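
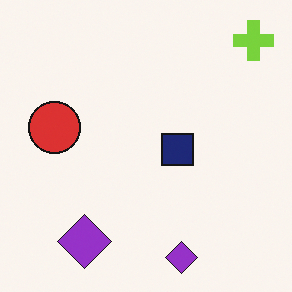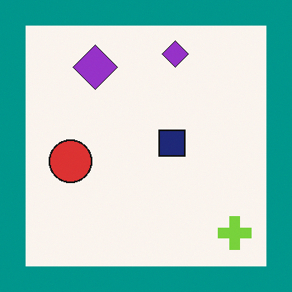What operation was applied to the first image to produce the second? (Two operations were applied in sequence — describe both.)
This is the original image flipped vertically (top ↔ bottom), then framed with a teal border.

The lime cross is in the top-right of the first image and the bottom-right of the second — shapes on opposite sides of the horizontal midline have swapped in a mirror flip. A solid teal frame runs around the edge of the second image, with the content slightly shrunk inside it.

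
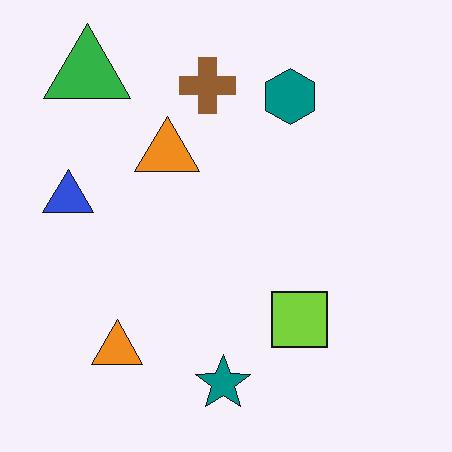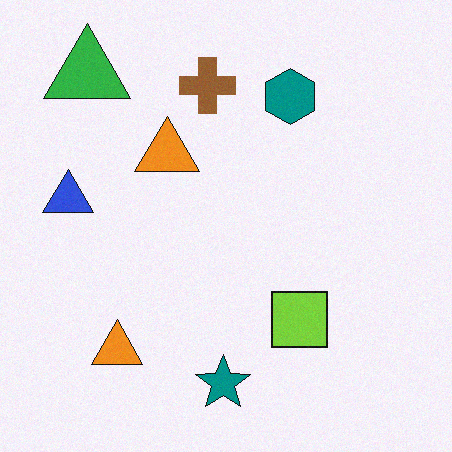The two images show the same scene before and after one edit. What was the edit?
The image was degraded with a light layer of grain.

Random speckle covers the whole image, including the flat background.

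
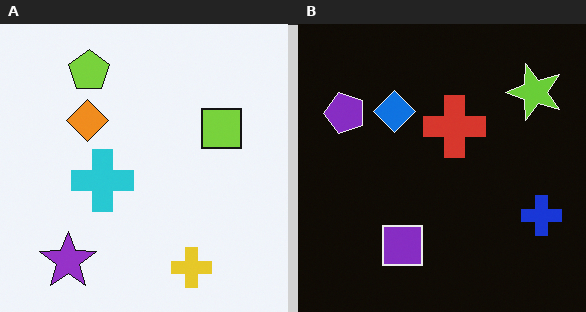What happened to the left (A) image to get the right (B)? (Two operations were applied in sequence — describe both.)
It was transposed (reflected across the top-left ↔ bottom-right diagonal), then color-inverted (negative).

Shapes have swapped their row and column positions — what was in the top-right is now in the bottom-left — a diagonal reflection. The light background has become dark and every shape's color is its complement — a photographic negative.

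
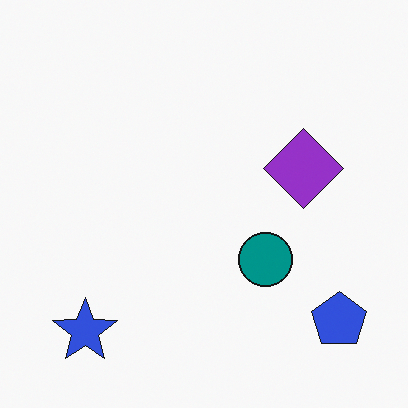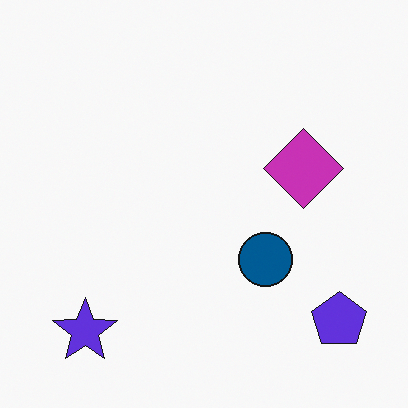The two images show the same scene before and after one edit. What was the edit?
The second image is the first hue-shifted slightly.

Every shape's color has rotated by the same amount around the hue wheel — a uniform hue shift.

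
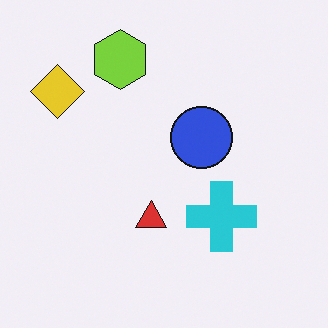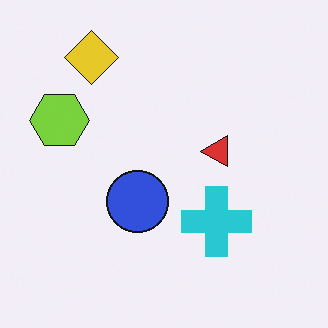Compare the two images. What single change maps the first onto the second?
The transformation is: transposed (reflected across the top-left ↔ bottom-right diagonal).

Shapes have swapped their row and column positions — what was in the top-right is now in the bottom-left — a diagonal reflection.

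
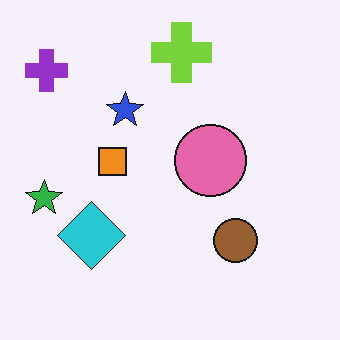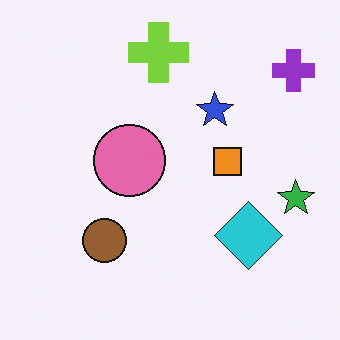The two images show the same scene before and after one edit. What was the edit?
The transformation is: flipped horizontally (left ↔ right).

The green star is in the left of the first image and the right of the second — shapes on opposite sides of the vertical midline have swapped in a mirror flip.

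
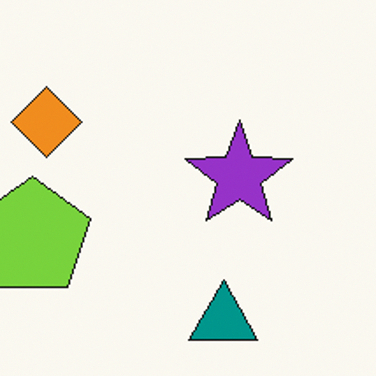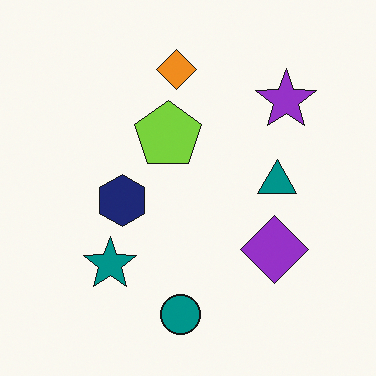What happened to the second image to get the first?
It was cropped to a noticeably smaller region and rescaled.

The visible shapes are larger and the field of view is narrower; shapes near the original edges may be partly or wholly outside the frame — a crop-and-rescale.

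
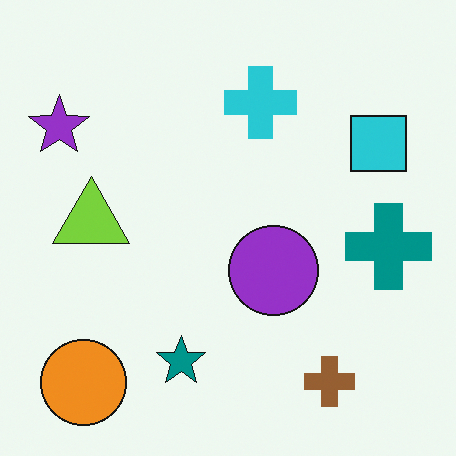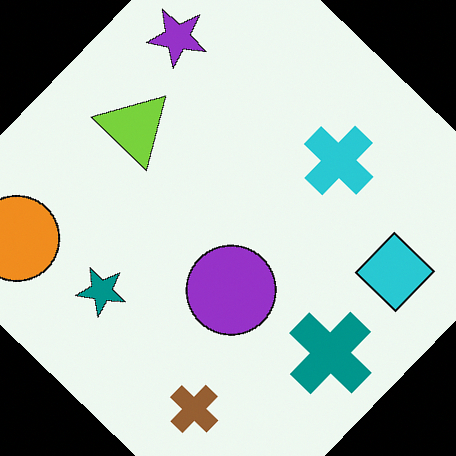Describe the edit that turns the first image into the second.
The second image is the first rotated clockwise by a large amount — several tens of degrees.

Every shape is tilted by the same angle and the image corners show triangular fill wedges — a whole-image rotation by a non-right angle.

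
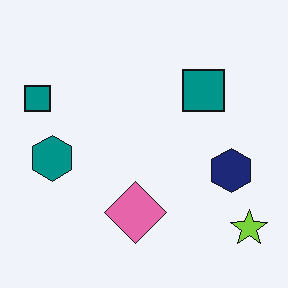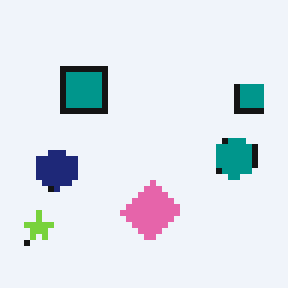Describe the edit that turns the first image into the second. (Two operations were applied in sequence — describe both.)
The transformation is: flipped horizontally (left ↔ right), then moderately pixelated.

The lime star is in the bottom-right of the first image and the bottom-left of the second — shapes on opposite sides of the vertical midline have swapped in a mirror flip. Shapes are reduced to large square blocks; fine edges and outlines are lost — a downscale-then-upscale (mosaic) effect.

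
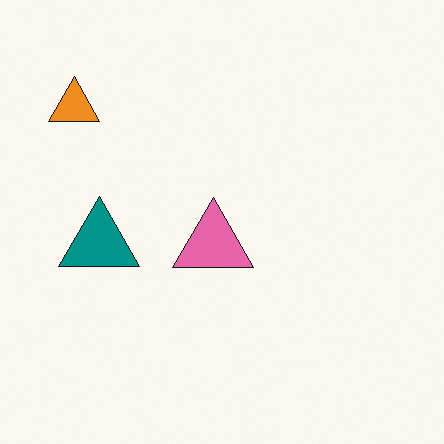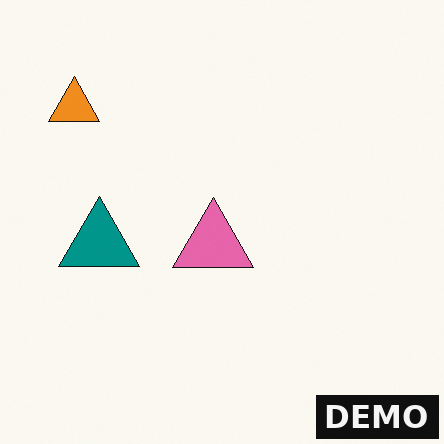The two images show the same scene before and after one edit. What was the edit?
The transformation is: watermarked with the text "DEMO" in the lower-right corner.

A dark label reading "DEMO" appears in the lower-right corner.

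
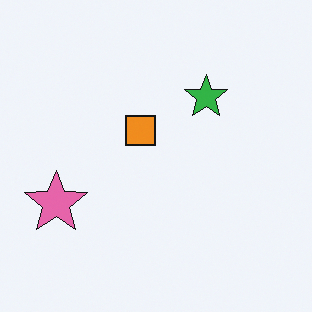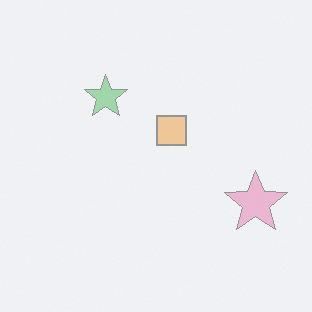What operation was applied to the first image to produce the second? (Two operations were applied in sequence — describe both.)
It was flipped horizontally (left ↔ right), then washed out (contrast reduced).

The pink star is in the left of the first image and the right of the second — shapes on opposite sides of the vertical midline have swapped in a mirror flip. Tones are pushed toward mid-grey across the whole image — a global contrast change.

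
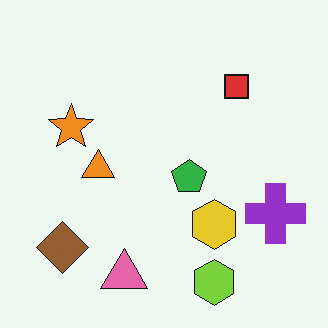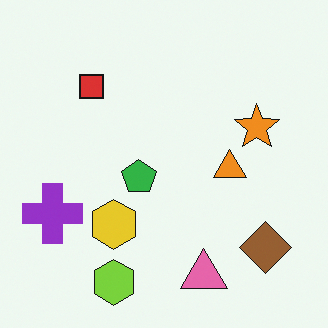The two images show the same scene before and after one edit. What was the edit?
This is the original image flipped horizontally (left ↔ right).

The purple cross is in the right of the first image and the left of the second — shapes on opposite sides of the vertical midline have swapped in a mirror flip.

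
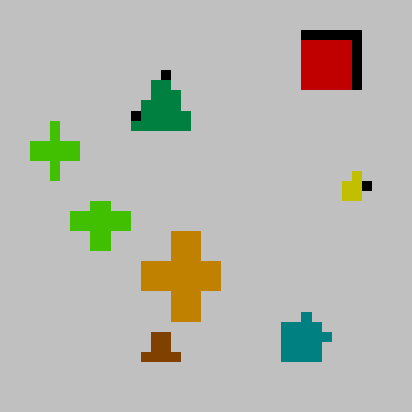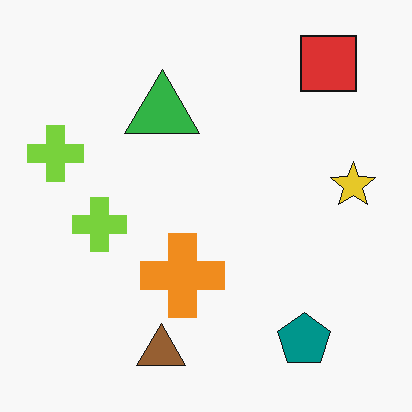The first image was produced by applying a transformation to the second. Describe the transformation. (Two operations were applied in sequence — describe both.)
This is the original image heavily pixelated into large blocks, then heavily posterized to just a handful of flat colors.

Shapes are reduced to large square blocks; fine edges and outlines are lost — a downscale-then-upscale (mosaic) effect. Each flat color has snapped to a coarser quantized level — most visibly, the near-white background has dropped to a flat grey.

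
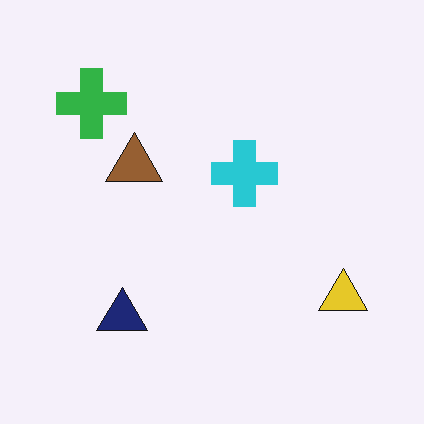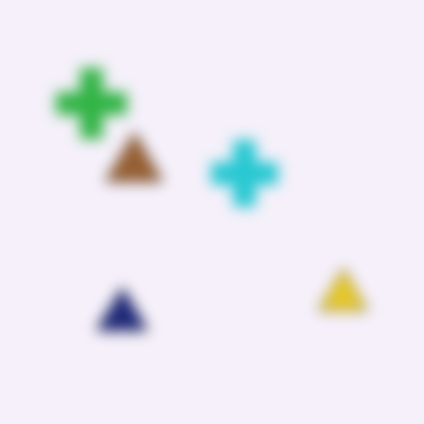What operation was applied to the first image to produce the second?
This is the original image strongly gaussian-blurred.

Shape edges and outlines are uniformly softened across the whole image.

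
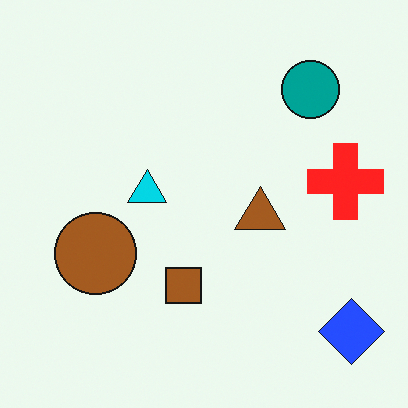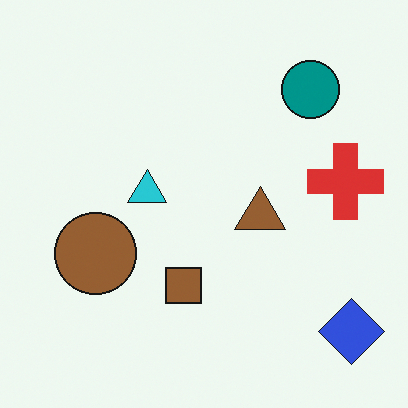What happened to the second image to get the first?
The transformation is: slightly oversaturated.

All colors are more vivid — a global saturation change.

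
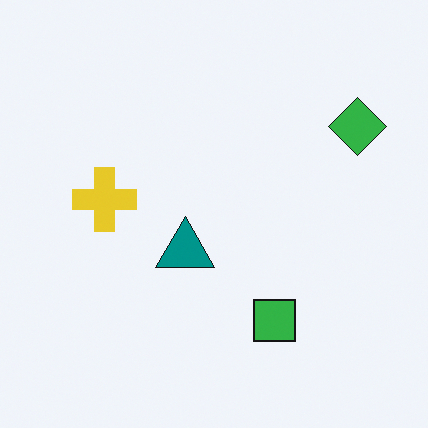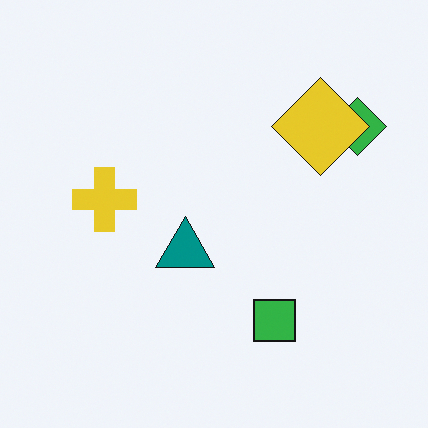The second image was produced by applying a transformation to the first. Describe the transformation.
The second image is the first overlaid with an additional yellow diamond.

A yellow diamond appears in the second image that is absent from the first.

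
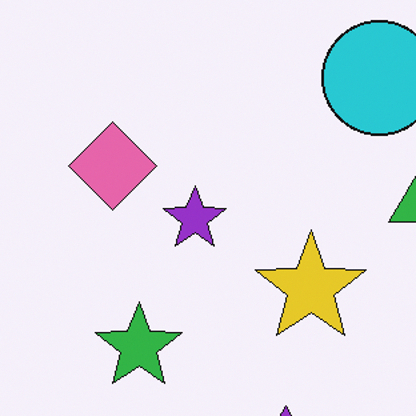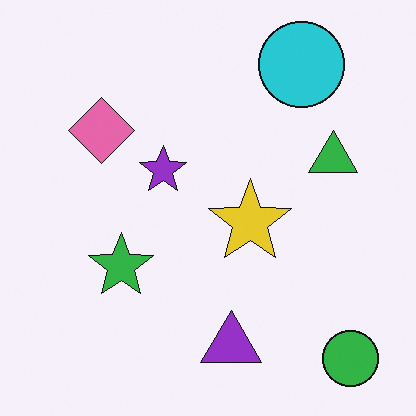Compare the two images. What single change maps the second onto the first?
The first image is the second cropped slightly and scaled back up.

The visible shapes are larger and the field of view is narrower; shapes near the original edges may be partly or wholly outside the frame — a crop-and-rescale.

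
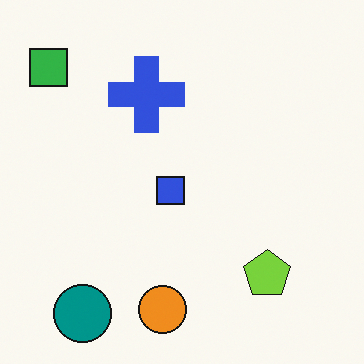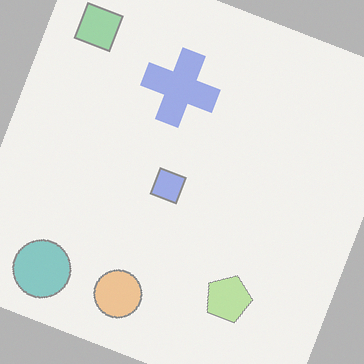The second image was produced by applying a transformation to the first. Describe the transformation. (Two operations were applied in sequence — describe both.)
The image was washed out (contrast reduced), then rotated clockwise by a moderate amount.

Tones are pushed toward mid-grey across the whole image — a global contrast change. Every shape is tilted by the same angle and the image corners show triangular fill wedges — a whole-image rotation by a non-right angle.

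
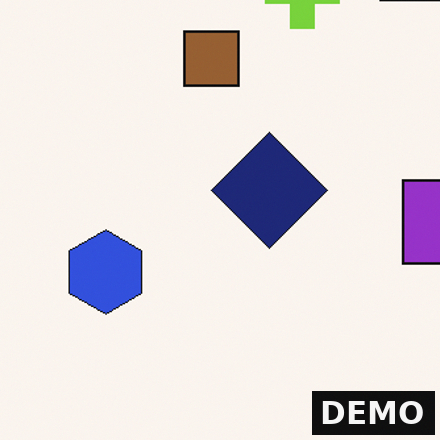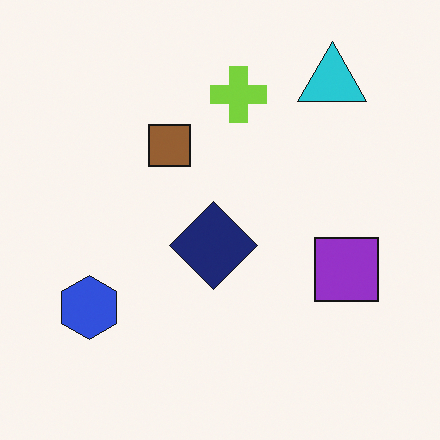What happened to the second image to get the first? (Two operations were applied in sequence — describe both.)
Cropped slightly and scaled back up, then watermarked with the text "DEMO" in the lower-right corner.

The visible shapes are larger and the field of view is narrower; shapes near the original edges may be partly or wholly outside the frame — a crop-and-rescale. A dark label reading "DEMO" appears in the lower-right corner.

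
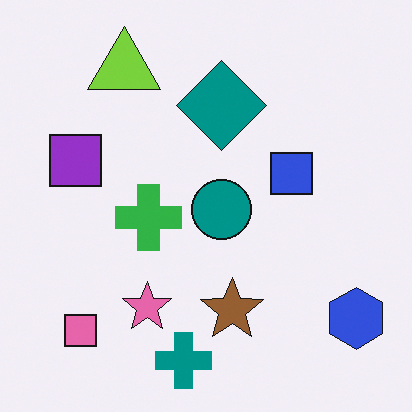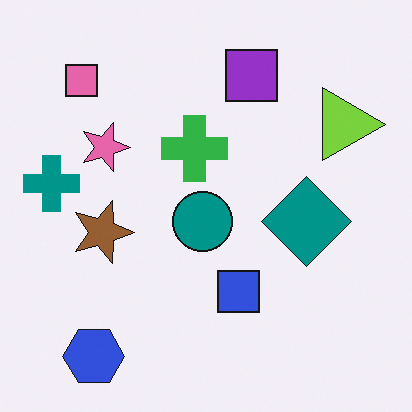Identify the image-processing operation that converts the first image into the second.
The transformation is: rotated 90° clockwise.

The blue hexagon sits in the bottom-right of the first image and the bottom-left of the second — consistent with a whole-image 90° clockwise rotation.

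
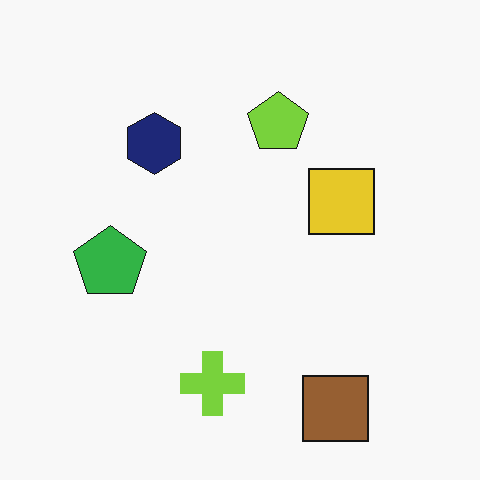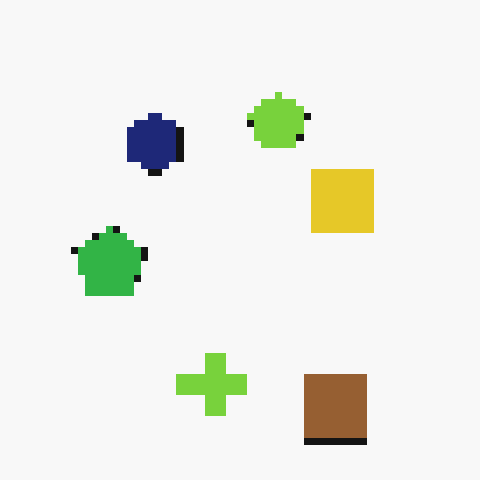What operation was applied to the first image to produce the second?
This is the original image pixelated into visible square blocks.

Shapes are reduced to large square blocks; fine edges and outlines are lost — a downscale-then-upscale (mosaic) effect.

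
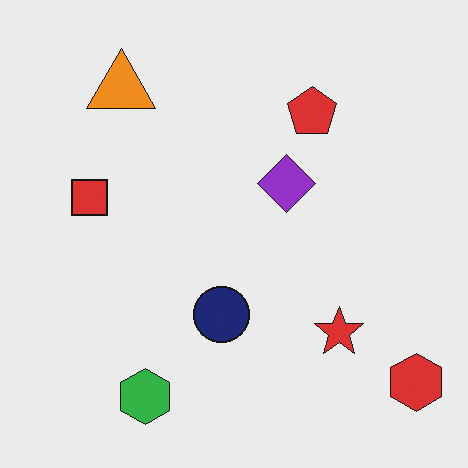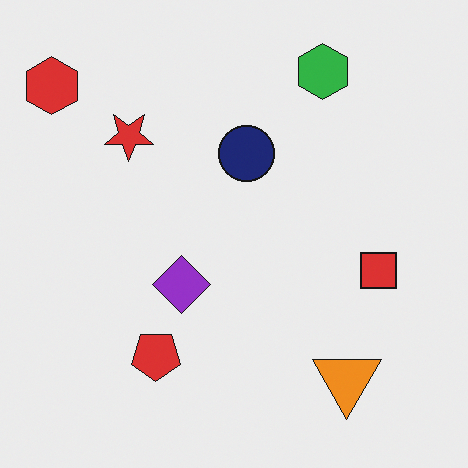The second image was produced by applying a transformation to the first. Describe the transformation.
This is the original image rotated 180°.

The red hexagon sits in the bottom-right of the first image and the top-left of the second — consistent with a whole-image 180° rotation.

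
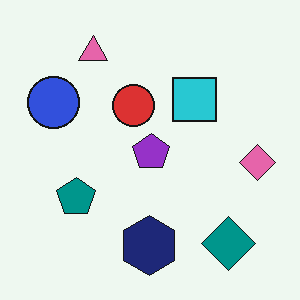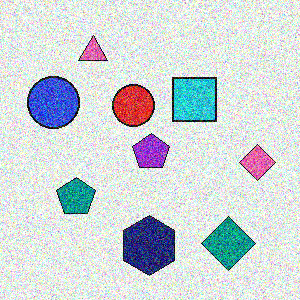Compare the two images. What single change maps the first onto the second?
The image was degraded with heavy additive noise.

Random speckle covers the whole image, including the flat background.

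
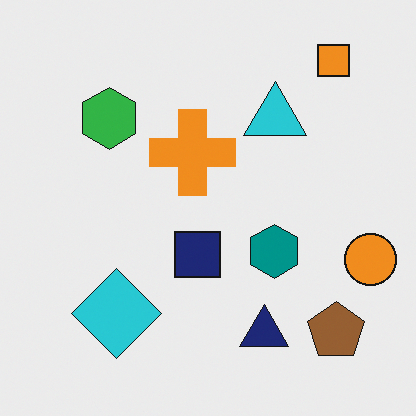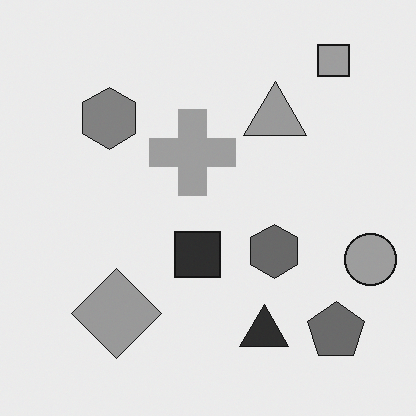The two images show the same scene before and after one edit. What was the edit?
The transformation is: converted to grayscale.

All color is removed — every shape is now a shade of grey.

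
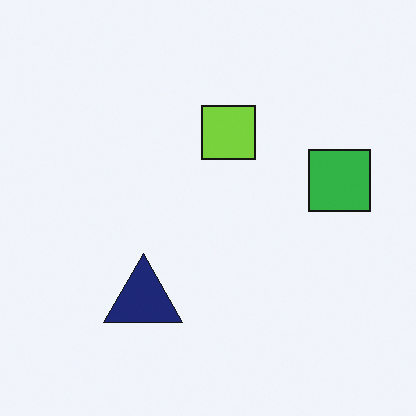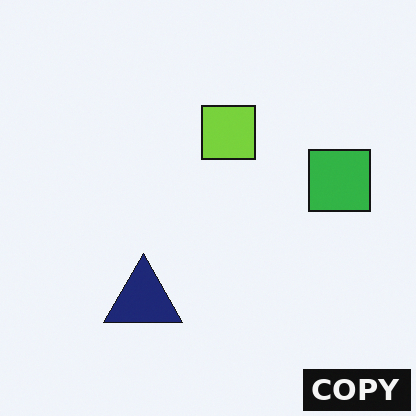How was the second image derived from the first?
The image was watermarked with the text "COPY" in the lower-right corner.

A dark label reading "COPY" appears in the lower-right corner.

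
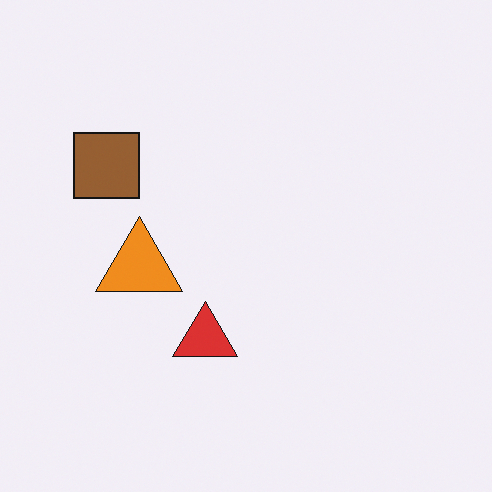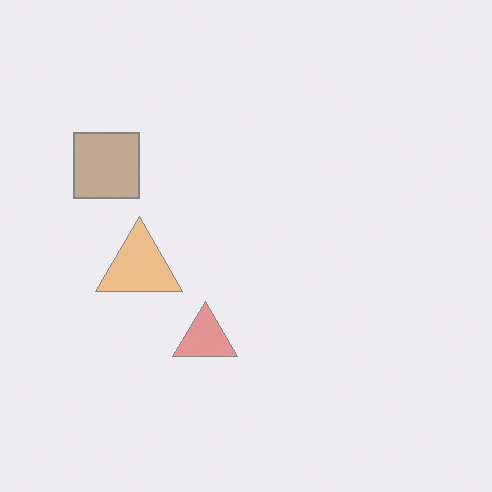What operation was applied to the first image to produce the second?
The second image is the first given much lower contrast.

Tones are pushed toward mid-grey across the whole image — a global contrast change.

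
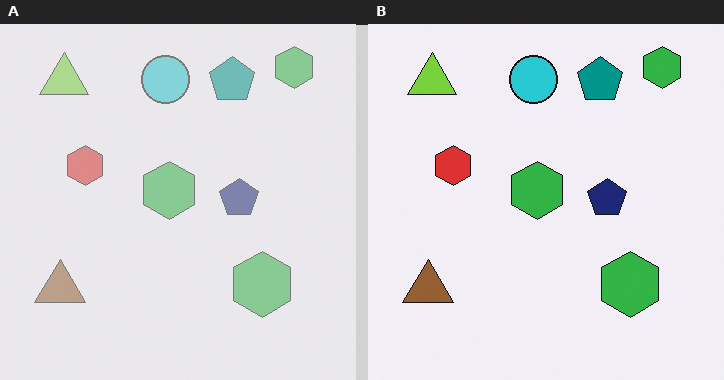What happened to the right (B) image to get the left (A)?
This is the original image washed out (contrast reduced).

Tones are pushed toward mid-grey across the whole image — a global contrast change.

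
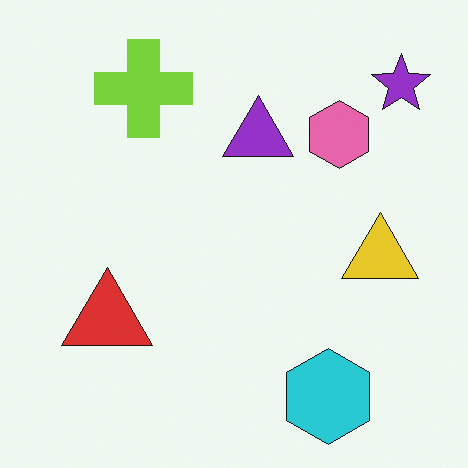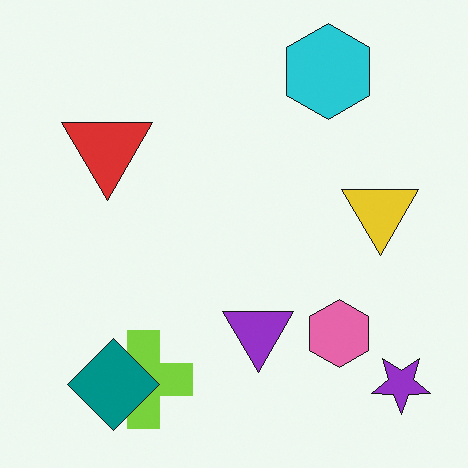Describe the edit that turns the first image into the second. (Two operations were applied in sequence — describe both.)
It was flipped vertically (top ↔ bottom), then overlaid with an additional teal diamond.

The cyan hexagon is in the bottom-right of the first image and the top-right of the second — shapes on opposite sides of the horizontal midline have swapped in a mirror flip. A teal diamond appears in the second image that is absent from the first.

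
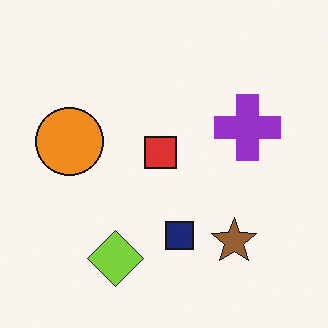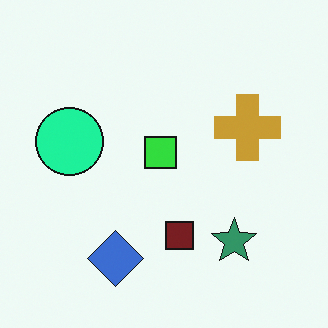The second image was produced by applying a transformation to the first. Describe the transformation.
This is the original image hue-shifted through roughly a third of the color wheel.

Every shape's color has rotated by the same amount around the hue wheel — a uniform hue shift.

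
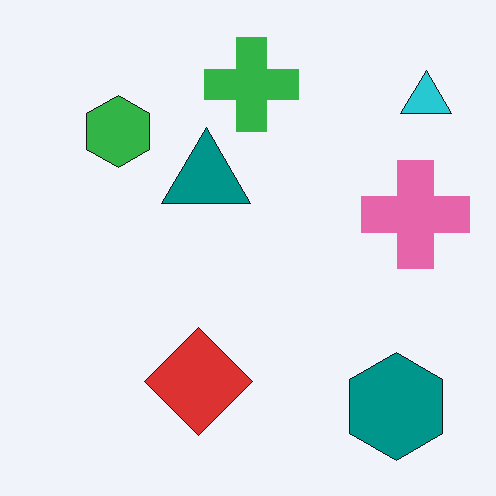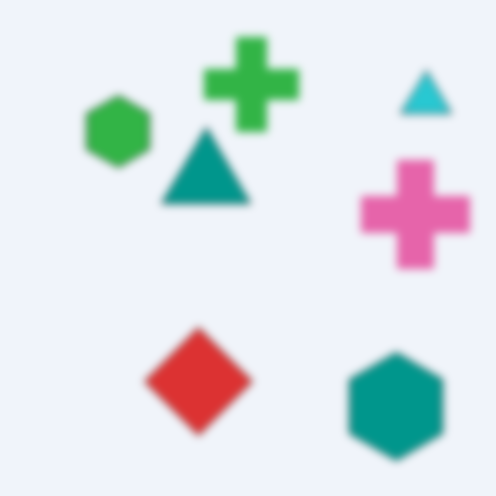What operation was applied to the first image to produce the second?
Noticeably gaussian-blurred.

Shape edges and outlines are uniformly softened across the whole image.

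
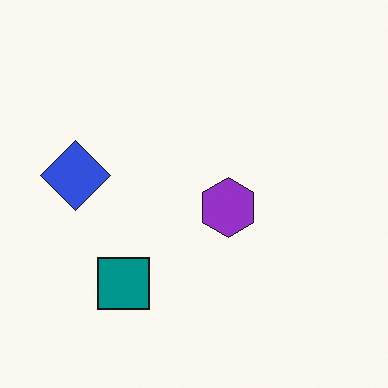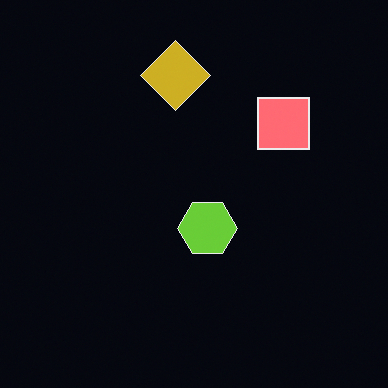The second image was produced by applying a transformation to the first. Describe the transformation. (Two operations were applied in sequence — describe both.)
The transformation is: color-inverted (negative), then transposed (reflected across the top-left ↔ bottom-right diagonal).

The light background has become dark and every shape's color is its complement — a photographic negative. Shapes have swapped their row and column positions — what was in the top-right is now in the bottom-left — a diagonal reflection.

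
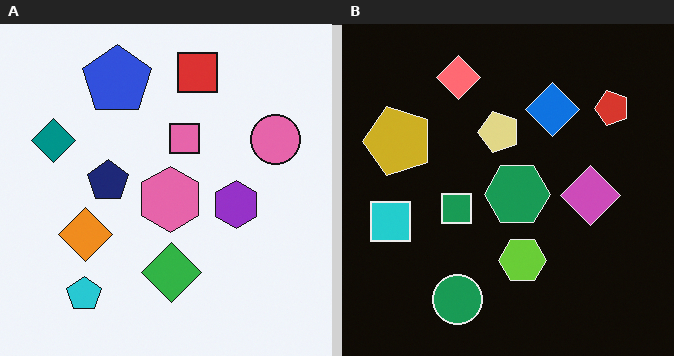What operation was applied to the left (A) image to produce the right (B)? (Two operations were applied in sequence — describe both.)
The right (B) image is the left (A) color-inverted (negative), then transposed (reflected across the top-left ↔ bottom-right diagonal).

The light background has become dark and every shape's color is its complement — a photographic negative. Shapes have swapped their row and column positions — what was in the top-right is now in the bottom-left — a diagonal reflection.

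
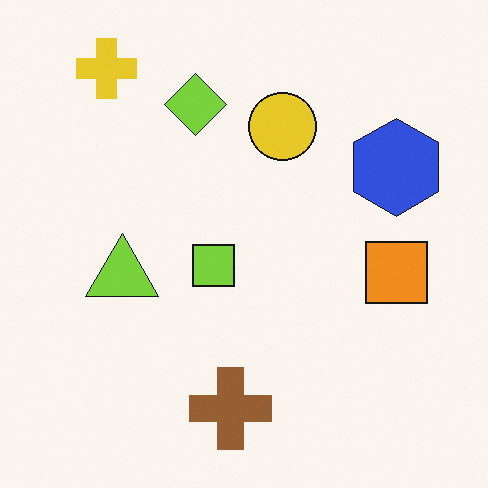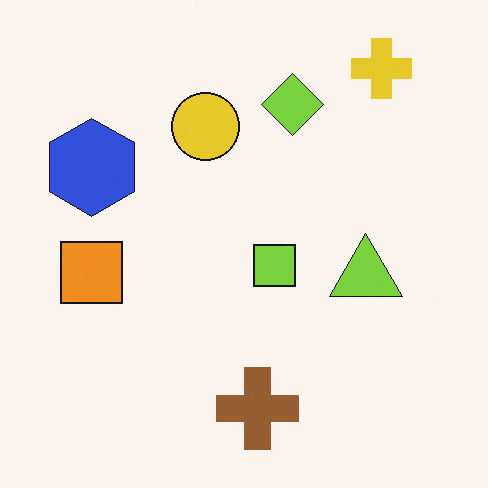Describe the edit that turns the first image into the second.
Flipped horizontally (left ↔ right).

The blue hexagon is in the right of the first image and the left of the second — shapes on opposite sides of the vertical midline have swapped in a mirror flip.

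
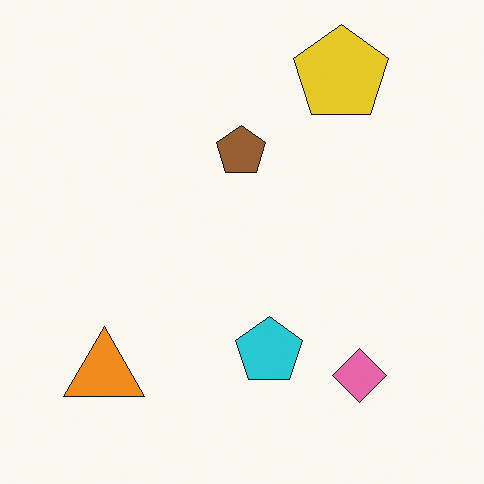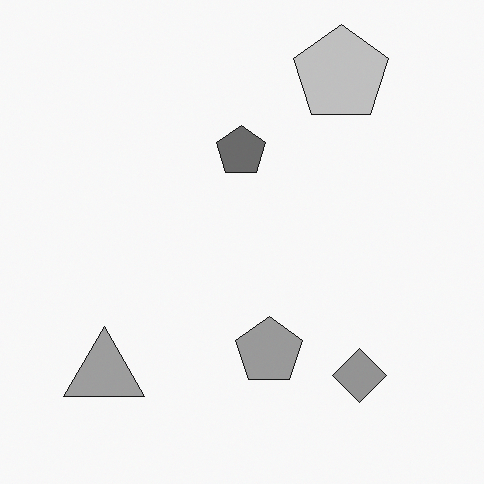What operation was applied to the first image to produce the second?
Converted to grayscale.

All color is removed — every shape is now a shade of grey.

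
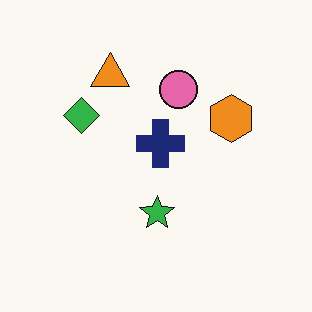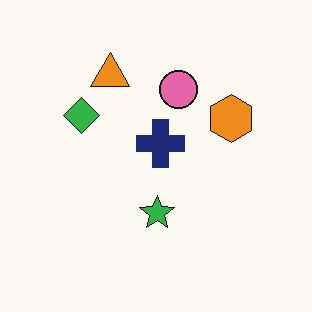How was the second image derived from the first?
It was JPEG-compressed with visible artifacts.

Blocky 8×8 compression artifacts appear around shape edges and the flat background shows ringing — characteristic JPEG degradation.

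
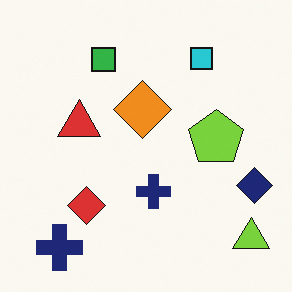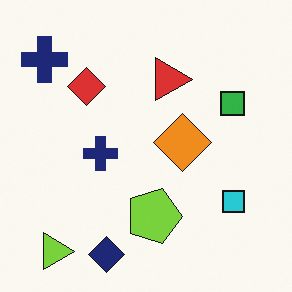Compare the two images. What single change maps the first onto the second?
The transformation is: rotated 90° clockwise.

The lime triangle sits in the bottom-right of the first image and the bottom-left of the second — consistent with a whole-image 90° clockwise rotation.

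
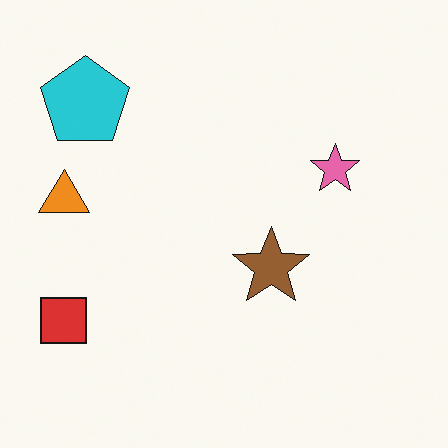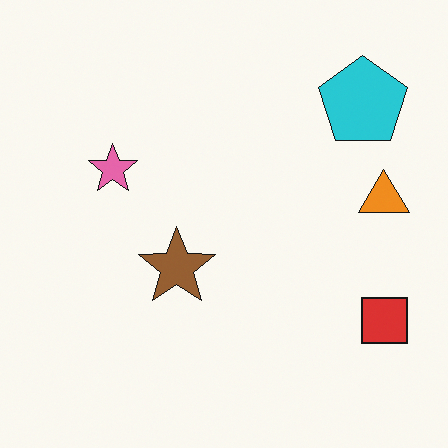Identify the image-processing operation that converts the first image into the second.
The transformation is: flipped horizontally (left ↔ right).

The red square is in the bottom-left of the first image and the bottom-right of the second — shapes on opposite sides of the vertical midline have swapped in a mirror flip.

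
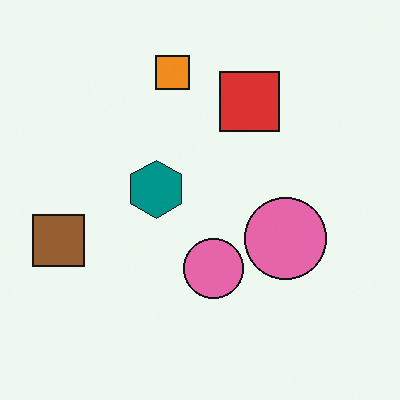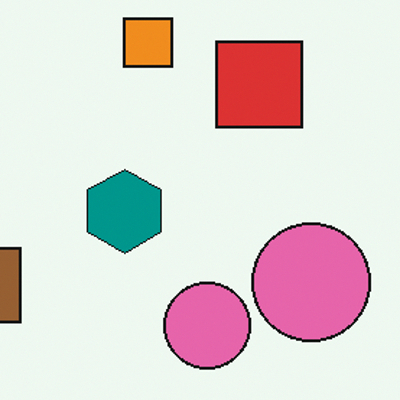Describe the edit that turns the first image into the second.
The transformation is: cropped slightly and scaled back up.

The visible shapes are larger and the field of view is narrower; shapes near the original edges may be partly or wholly outside the frame — a crop-and-rescale.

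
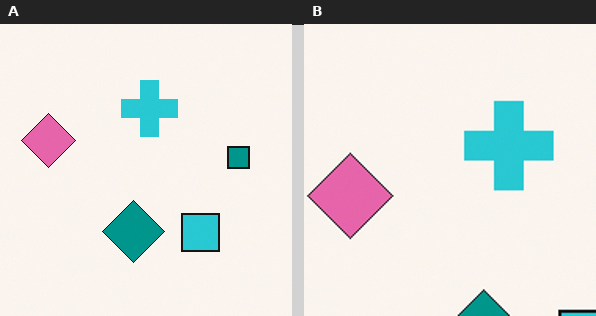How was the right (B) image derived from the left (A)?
It was cropped slightly and scaled back up.

The visible shapes are larger and the field of view is narrower; shapes near the original edges may be partly or wholly outside the frame — a crop-and-rescale.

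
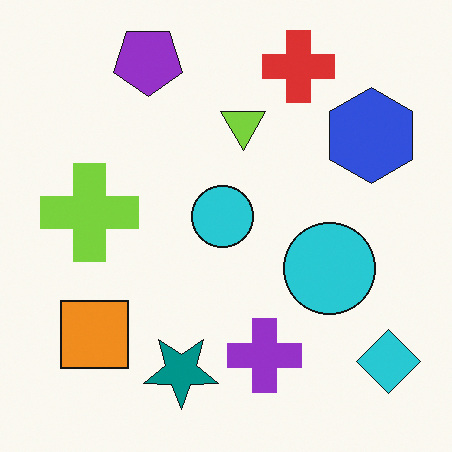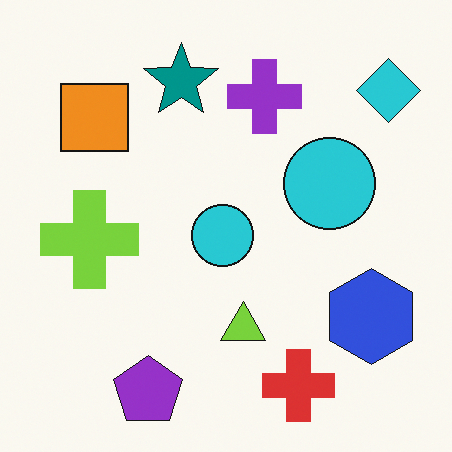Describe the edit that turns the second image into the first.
The first image is the second flipped vertically (top ↔ bottom).

The purple pentagon is in the bottom-left of the second image and the top-left of the first — shapes on opposite sides of the horizontal midline have swapped in a mirror flip.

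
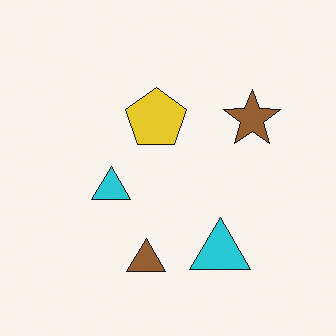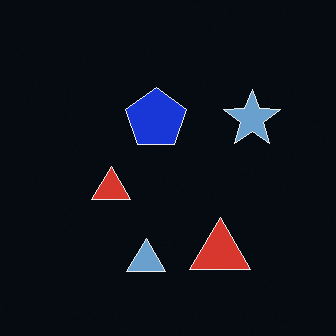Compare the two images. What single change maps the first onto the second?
Color-inverted (negative).

The light background has become dark and every shape's color is its complement — a photographic negative.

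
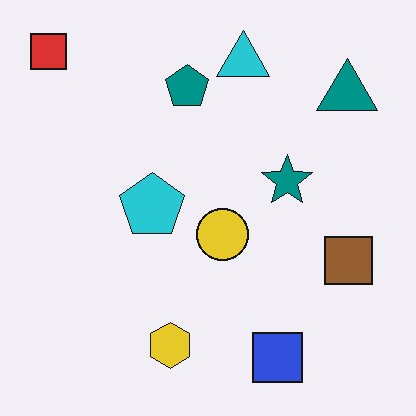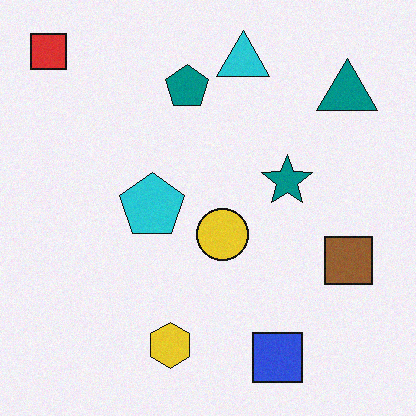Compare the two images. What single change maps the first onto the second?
This is the original image degraded with a light layer of grain.

Random speckle covers the whole image, including the flat background.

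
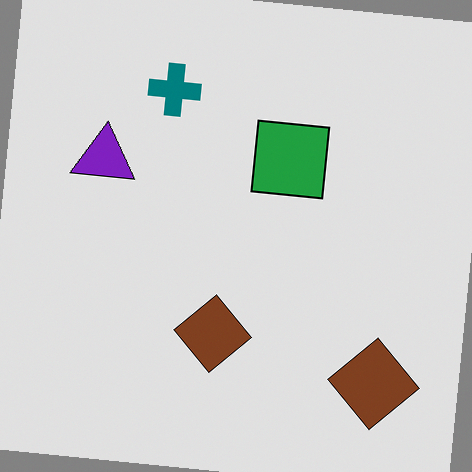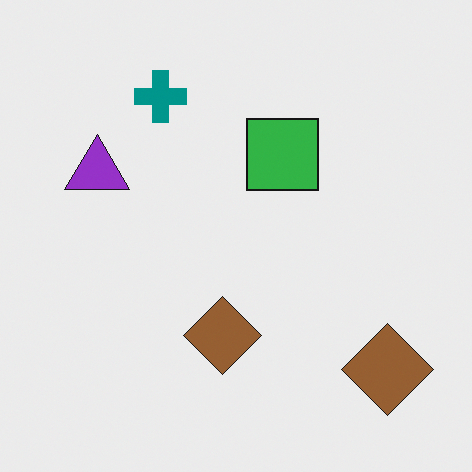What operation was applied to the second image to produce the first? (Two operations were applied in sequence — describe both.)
The first image is the second moderately posterized, then rotated clockwise by a slight angle.

Each flat color has snapped to a coarser quantized level — most visibly, the near-white background has dropped to a flat grey. Every shape is tilted by the same angle and the image corners show triangular fill wedges — a whole-image rotation by a non-right angle.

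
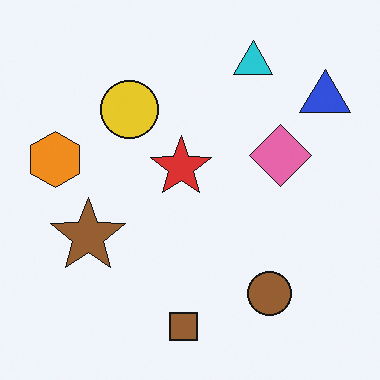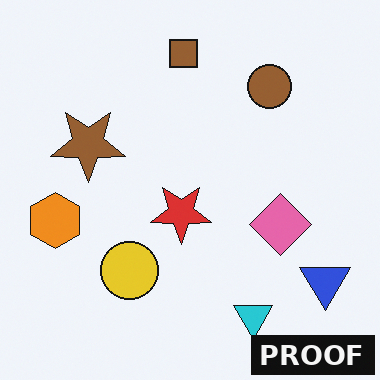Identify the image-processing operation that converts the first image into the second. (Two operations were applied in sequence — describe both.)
Flipped vertically (top ↔ bottom), then watermarked with the text "PROOF" in the lower-right corner.

The brown square is in the bottom of the first image and the top of the second — shapes on opposite sides of the horizontal midline have swapped in a mirror flip. A dark label reading "PROOF" appears in the lower-right corner.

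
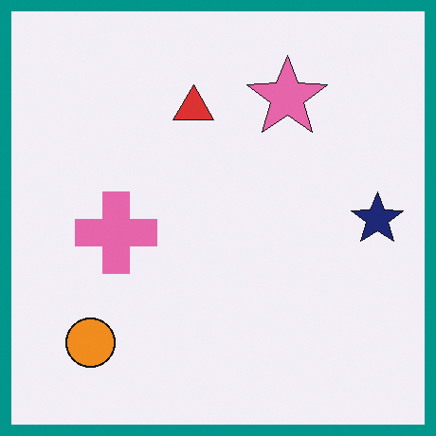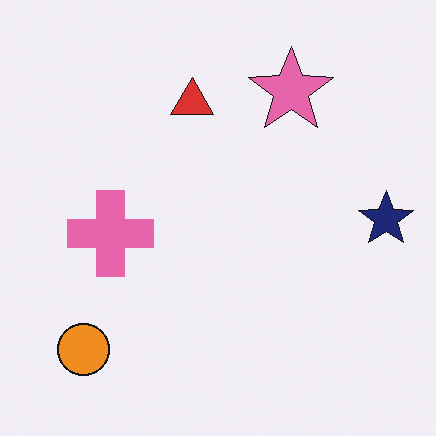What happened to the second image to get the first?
It was framed with a teal border.

A solid teal frame runs around the edge of the first image, with the content slightly shrunk inside it.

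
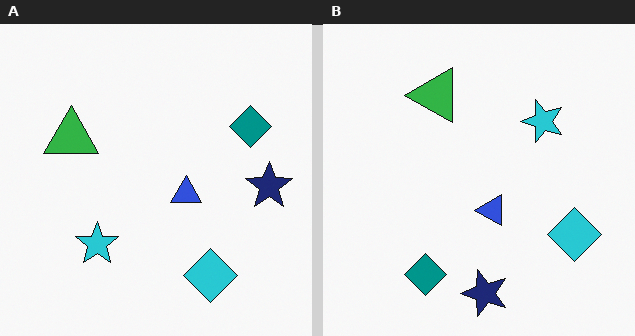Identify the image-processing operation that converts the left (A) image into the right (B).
It was transposed (reflected across the top-left ↔ bottom-right diagonal).

Shapes have swapped their row and column positions — what was in the top-right is now in the bottom-left — a diagonal reflection.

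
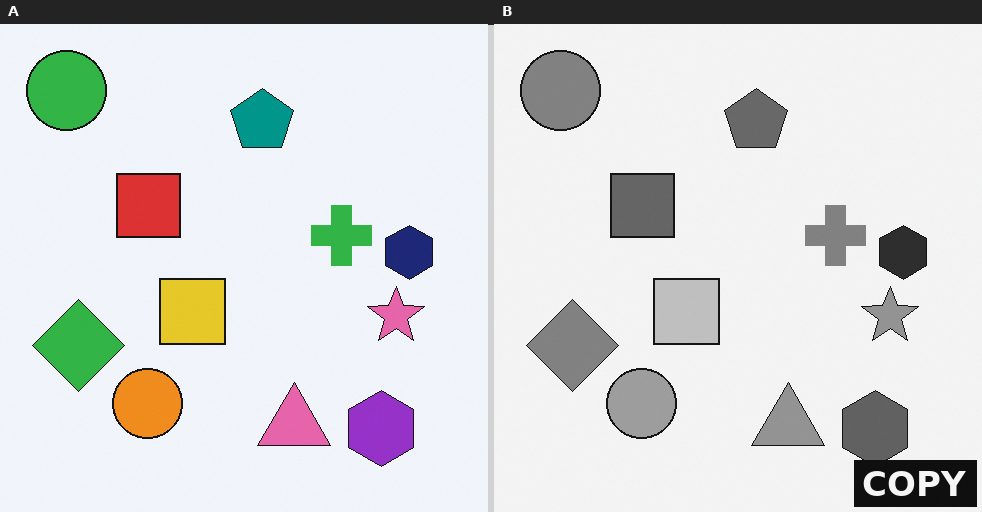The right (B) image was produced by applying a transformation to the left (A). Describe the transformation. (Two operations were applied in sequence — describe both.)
This is the original image converted to grayscale, then watermarked with the text "COPY" in the lower-right corner.

All color is removed — every shape is now a shade of grey. A dark label reading "COPY" appears in the lower-right corner.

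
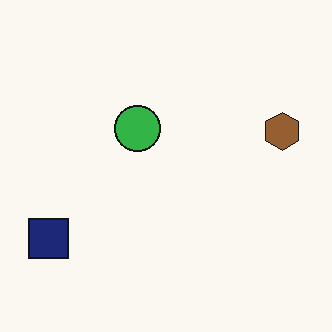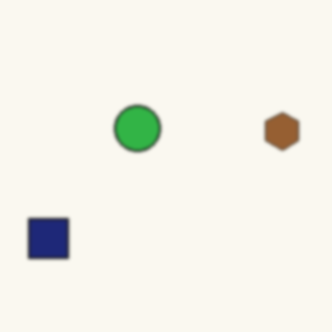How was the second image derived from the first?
The image was given a subtle gaussian blur.

Shape edges and outlines are uniformly softened across the whole image.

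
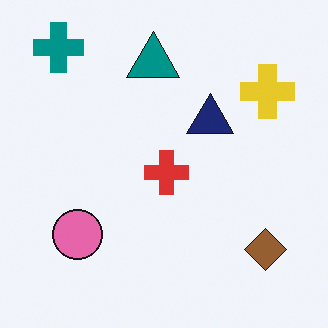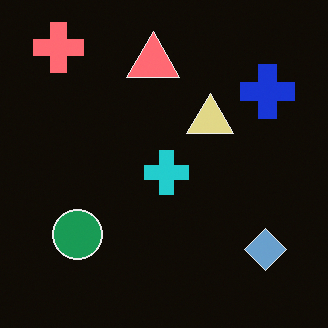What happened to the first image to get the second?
Color-inverted (negative).

The light background has become dark and every shape's color is its complement — a photographic negative.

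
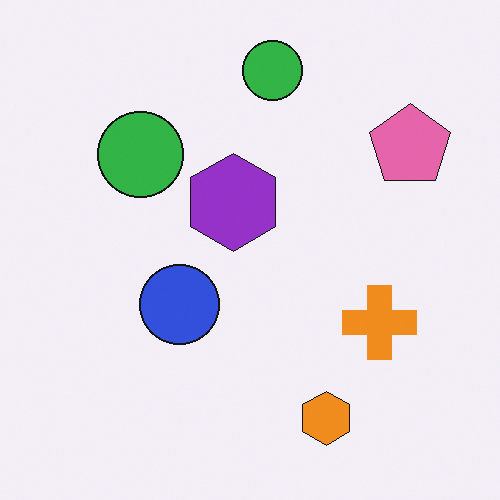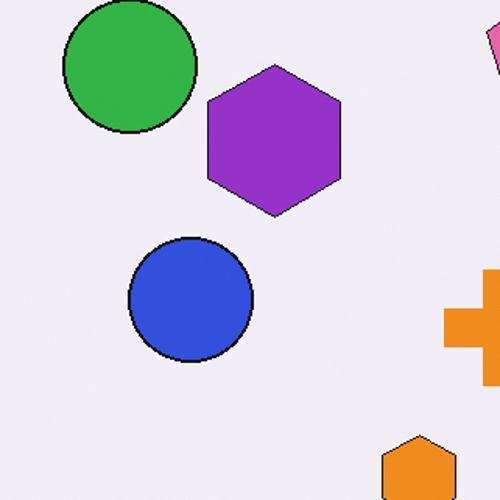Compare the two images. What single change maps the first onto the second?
The second image is the first cropped to a modestly smaller region and rescaled.

The visible shapes are larger and the field of view is narrower; shapes near the original edges may be partly or wholly outside the frame — a crop-and-rescale.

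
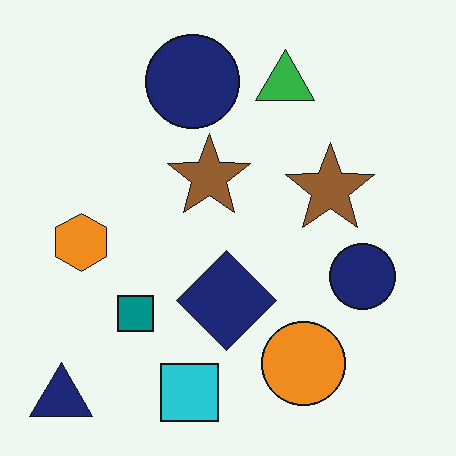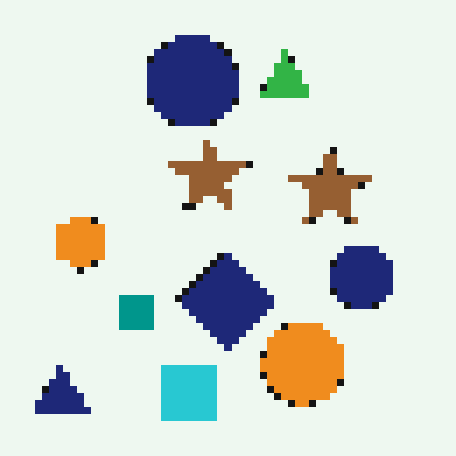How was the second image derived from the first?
The transformation is: moderately pixelated.

Shapes are reduced to large square blocks; fine edges and outlines are lost — a downscale-then-upscale (mosaic) effect.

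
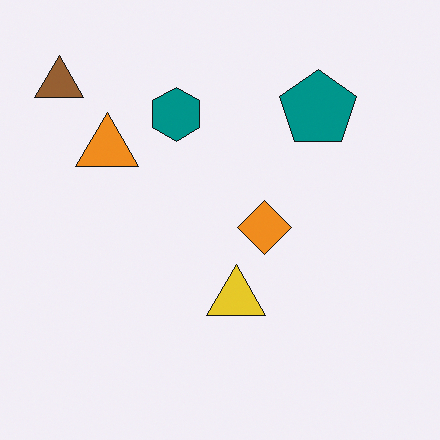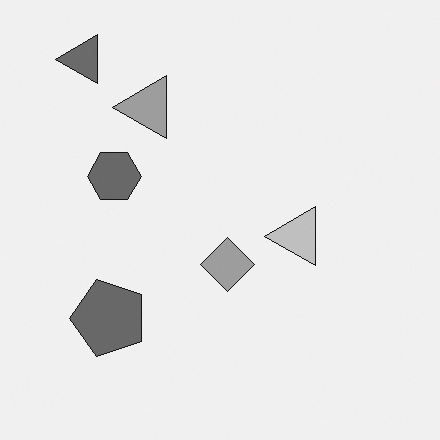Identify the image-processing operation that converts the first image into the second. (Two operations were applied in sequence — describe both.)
The transformation is: converted to grayscale, then transposed (reflected across the top-left ↔ bottom-right diagonal).

All color is removed — every shape is now a shade of grey. Shapes have swapped their row and column positions — what was in the top-right is now in the bottom-left — a diagonal reflection.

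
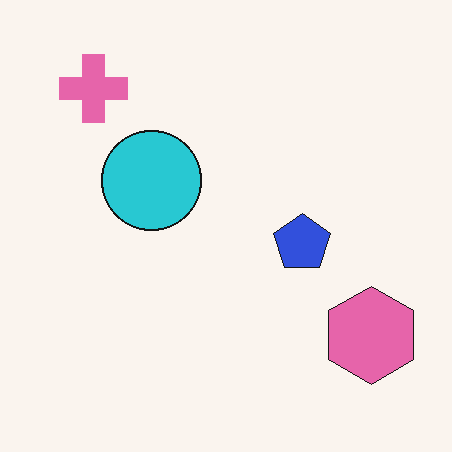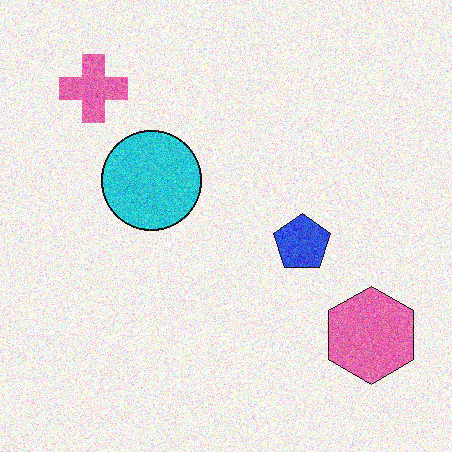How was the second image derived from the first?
The image was degraded with visible gaussian noise.

Random speckle covers the whole image, including the flat background.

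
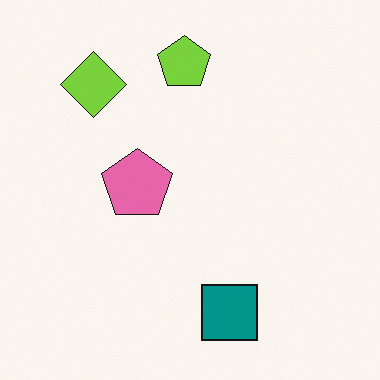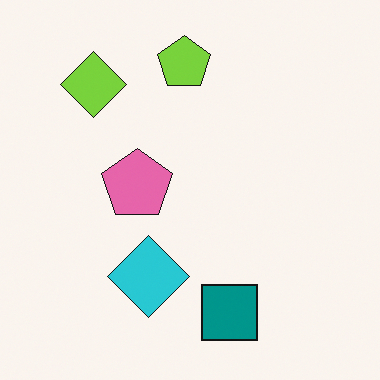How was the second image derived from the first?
The second image is the first overlaid with an additional cyan diamond.

A cyan diamond appears in the second image that is absent from the first.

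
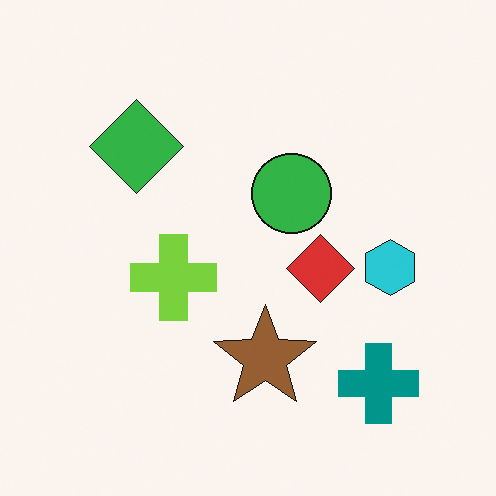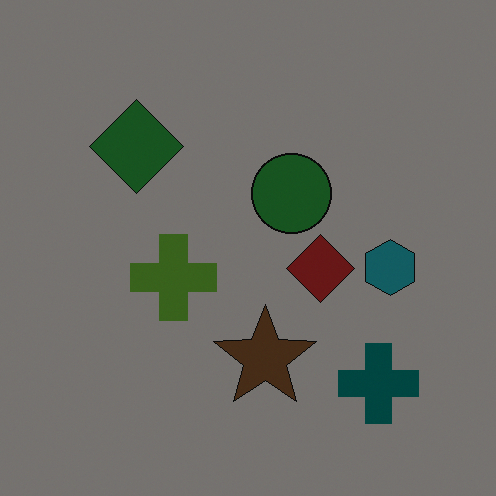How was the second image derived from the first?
This is the original image noticeably darkened.

Every pixel — background and shapes alike — is uniformly darkened.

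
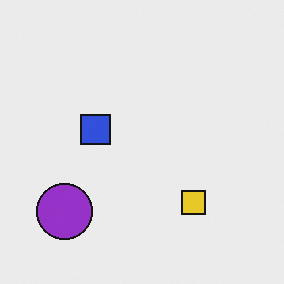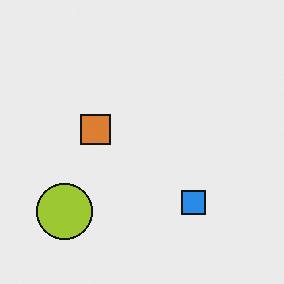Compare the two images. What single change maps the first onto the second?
It was hue-shifted through roughly half the color wheel.

Every shape's color has rotated by the same amount around the hue wheel — a uniform hue shift.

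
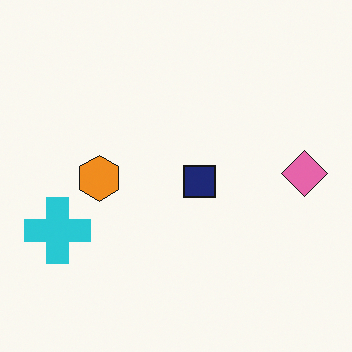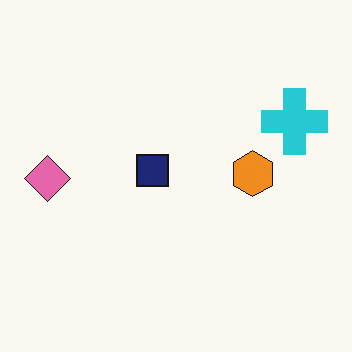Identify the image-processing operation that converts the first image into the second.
It was rotated 180°.

The cyan cross sits in the left of the first image and the right of the second — consistent with a whole-image 180° rotation.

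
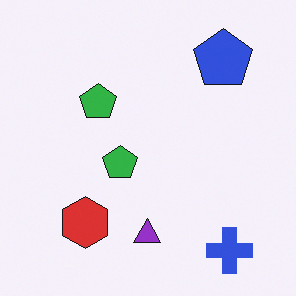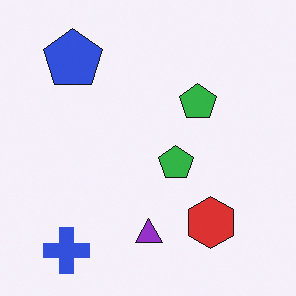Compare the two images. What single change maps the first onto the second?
The image was flipped horizontally (left ↔ right).

The blue cross is in the bottom-right of the first image and the bottom-left of the second — shapes on opposite sides of the vertical midline have swapped in a mirror flip.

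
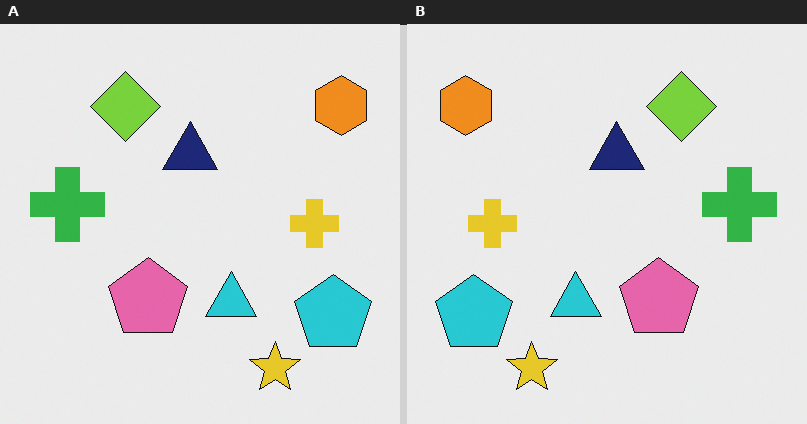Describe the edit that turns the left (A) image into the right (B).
It was flipped horizontally (left ↔ right).

The orange hexagon is in the top-right of the left (A) image and the top-left of the right (B) — shapes on opposite sides of the vertical midline have swapped in a mirror flip.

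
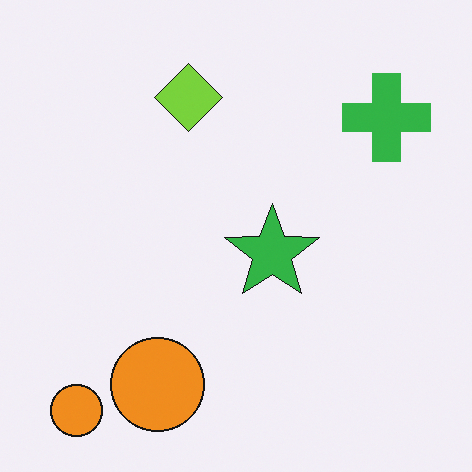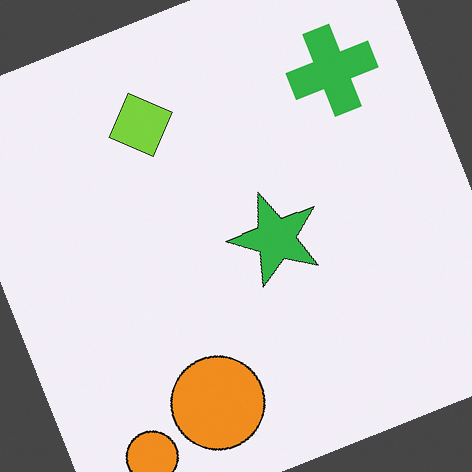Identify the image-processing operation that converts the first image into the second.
The image was rotated counter-clockwise by a clearly visible amount.

Every shape is tilted by the same angle and the image corners show triangular fill wedges — a whole-image rotation by a non-right angle.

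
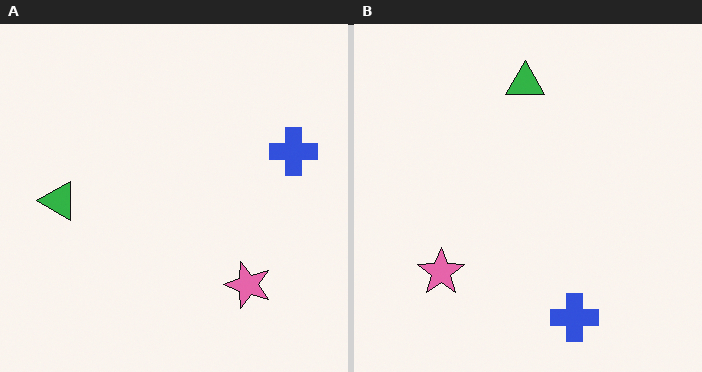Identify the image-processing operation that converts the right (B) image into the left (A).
It was rotated 90° counter-clockwise.

The blue cross sits in the bottom of the right (B) image and the right of the left (A) — consistent with a whole-image 90° counter-clockwise rotation.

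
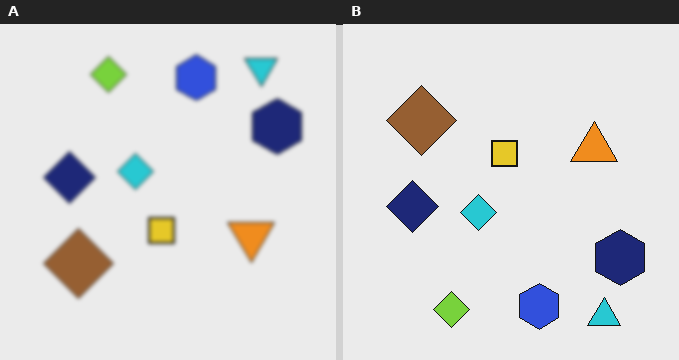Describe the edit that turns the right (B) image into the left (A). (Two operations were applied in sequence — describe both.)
Slightly softened, then flipped vertically (top ↔ bottom).

Shape edges and outlines are uniformly softened across the whole image. The cyan triangle is in the bottom-right of the right (B) image and the top-right of the left (A) — shapes on opposite sides of the horizontal midline have swapped in a mirror flip.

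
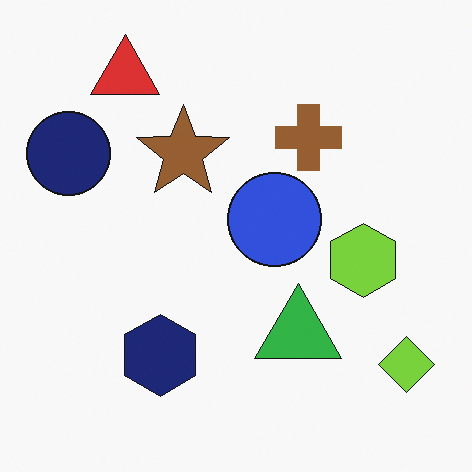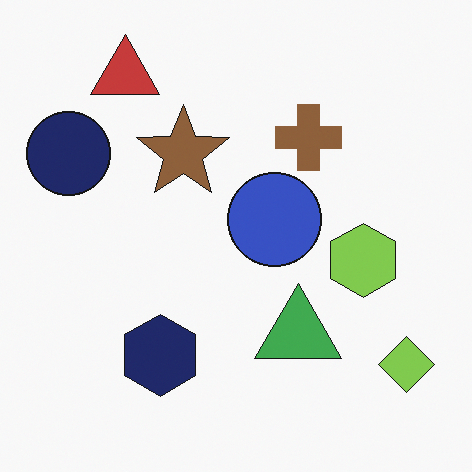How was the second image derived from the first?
The image was slightly desaturated.

All colors are more muted and greyish — a global saturation change.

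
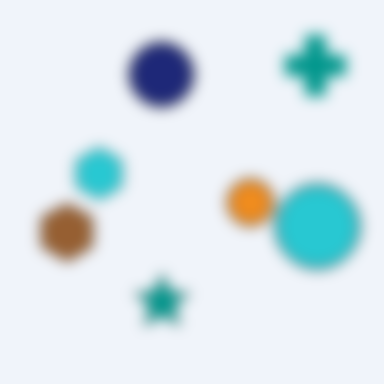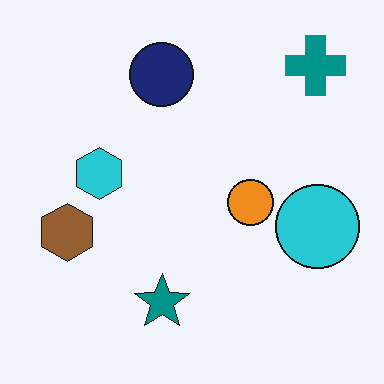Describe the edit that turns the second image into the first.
Heavily blurred.

Shape edges and outlines are uniformly softened across the whole image.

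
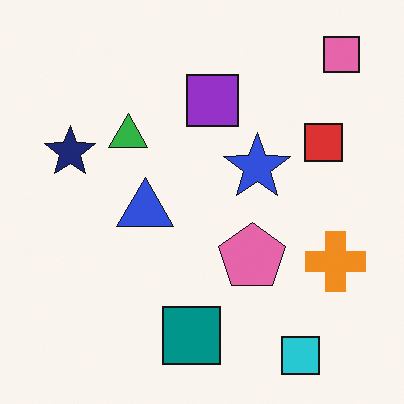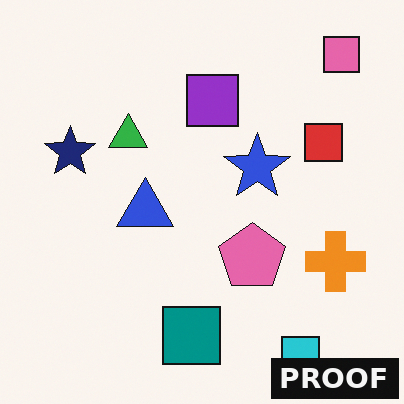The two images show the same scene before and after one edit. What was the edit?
The image was watermarked with the text "PROOF" in the lower-right corner.

A dark label reading "PROOF" appears in the lower-right corner.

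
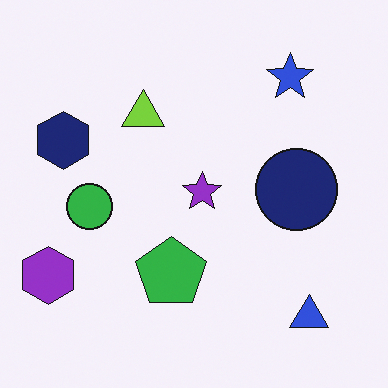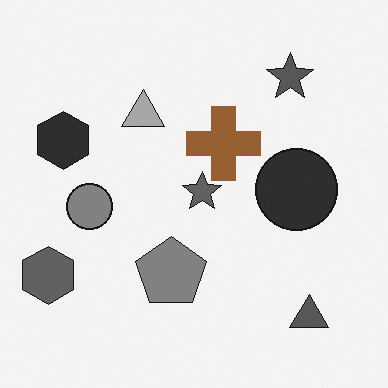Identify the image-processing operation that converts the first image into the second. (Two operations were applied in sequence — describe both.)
The image was converted to grayscale, then overlaid with an additional brown cross.

All color is removed — every shape is now a shade of grey. A brown cross appears in the second image that is absent from the first.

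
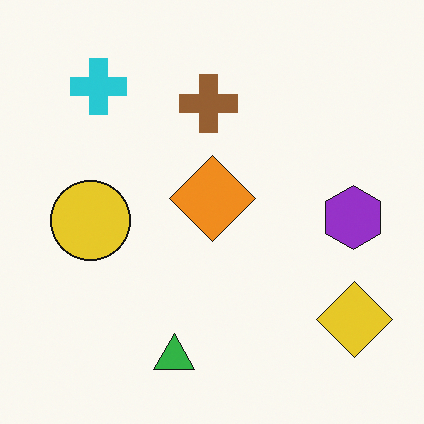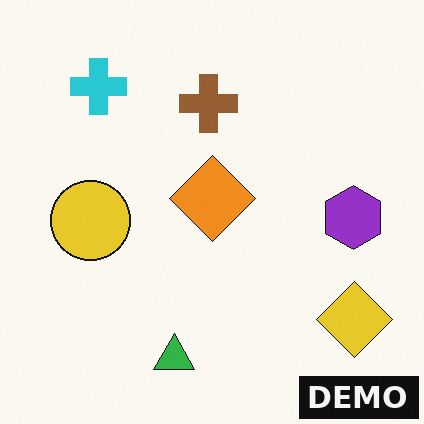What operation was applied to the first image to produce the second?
The second image is the first watermarked with the text "DEMO" in the lower-right corner.

A dark label reading "DEMO" appears in the lower-right corner.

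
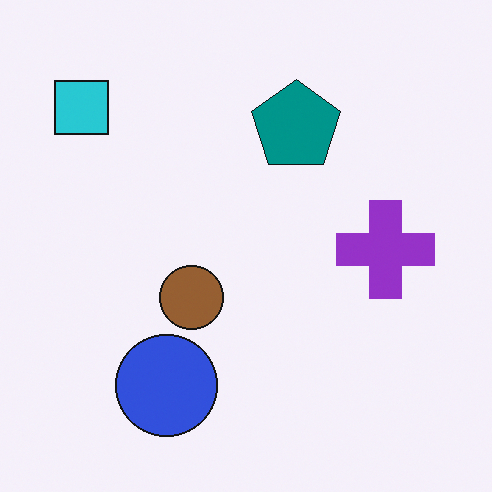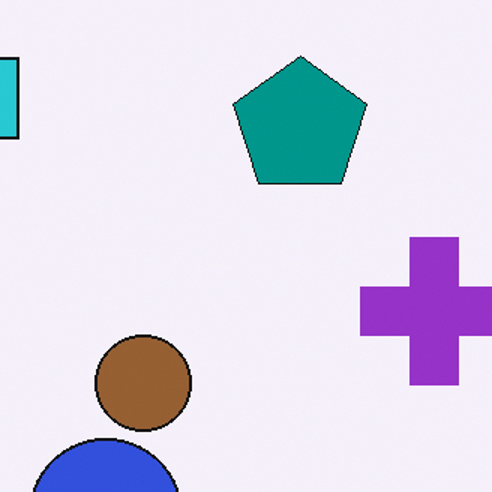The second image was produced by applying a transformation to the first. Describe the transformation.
It was cropped slightly and scaled back up.

The visible shapes are larger and the field of view is narrower; shapes near the original edges may be partly or wholly outside the frame — a crop-and-rescale.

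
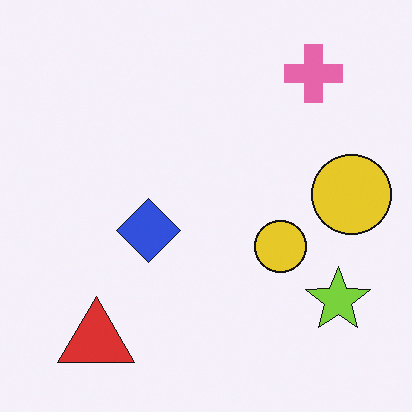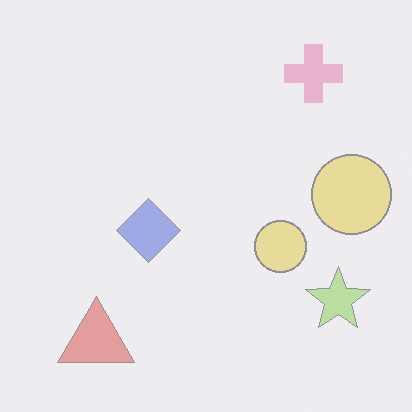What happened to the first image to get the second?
This is the original image washed out (contrast reduced).

Tones are pushed toward mid-grey across the whole image — a global contrast change.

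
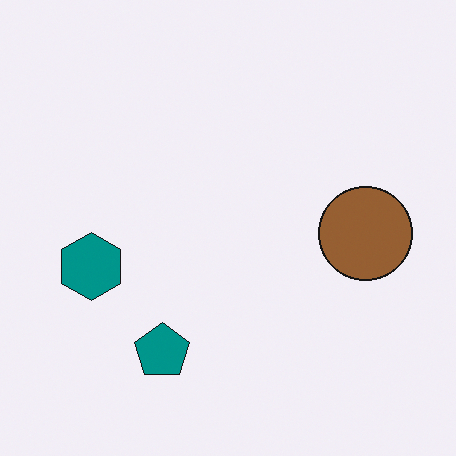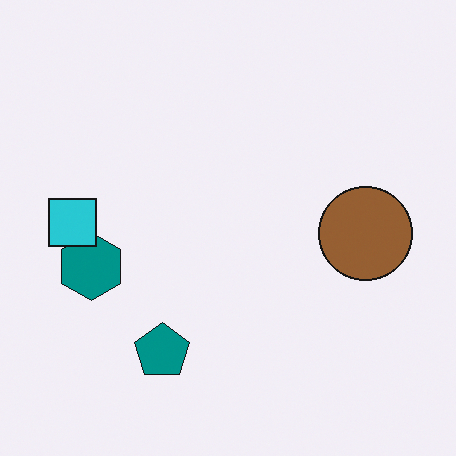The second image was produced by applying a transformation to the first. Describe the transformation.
This is the original image overlaid with an additional cyan square.

A cyan square appears in the second image that is absent from the first.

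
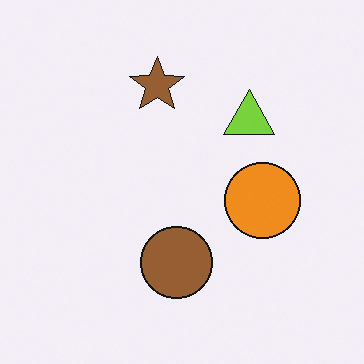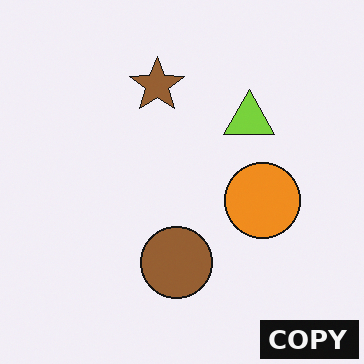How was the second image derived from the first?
It was watermarked with the text "COPY" in the lower-right corner.

A dark label reading "COPY" appears in the lower-right corner.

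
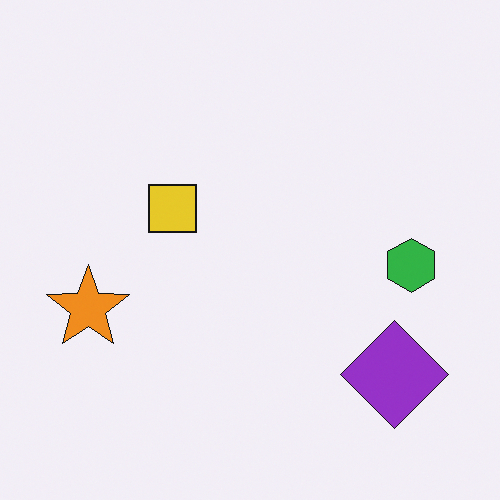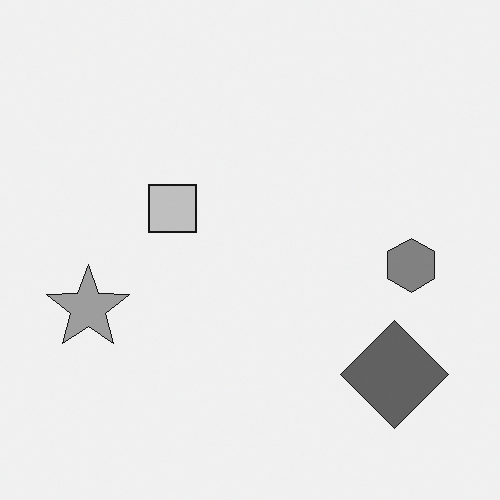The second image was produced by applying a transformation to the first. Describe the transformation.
The image was converted to grayscale.

All color is removed — every shape is now a shade of grey.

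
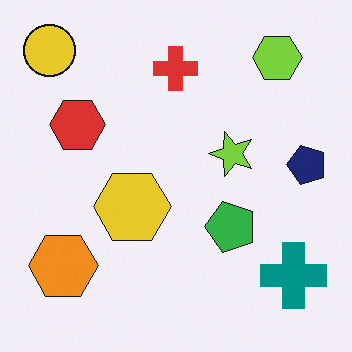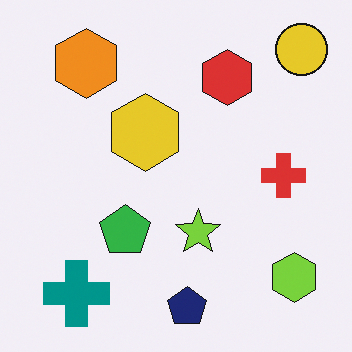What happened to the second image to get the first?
It was rotated 90° counter-clockwise.

The yellow circle sits in the top-right of the second image and the top-left of the first — consistent with a whole-image 90° counter-clockwise rotation.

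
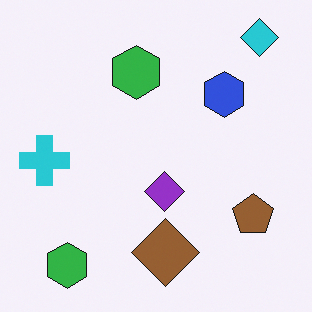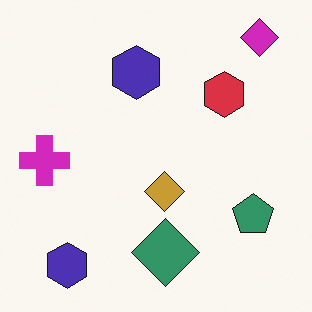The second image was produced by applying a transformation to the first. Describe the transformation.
Hue-shifted through roughly a third of the color wheel.

Every shape's color has rotated by the same amount around the hue wheel — a uniform hue shift.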